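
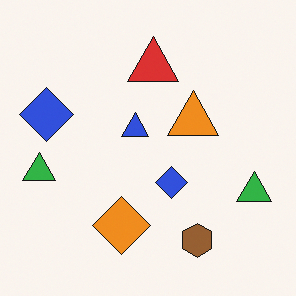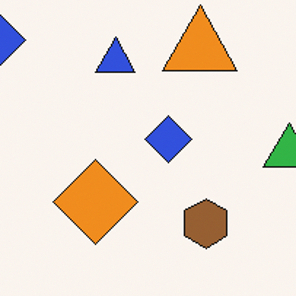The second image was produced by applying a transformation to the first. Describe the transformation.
This is the original image cropped slightly and scaled back up.

The visible shapes are larger and the field of view is narrower; shapes near the original edges may be partly or wholly outside the frame — a crop-and-rescale.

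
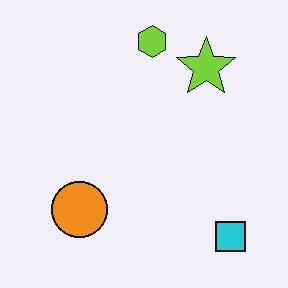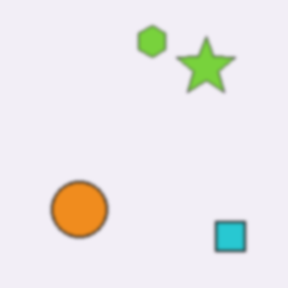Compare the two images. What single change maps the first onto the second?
The second image is the first lightly blurred.

Shape edges and outlines are uniformly softened across the whole image.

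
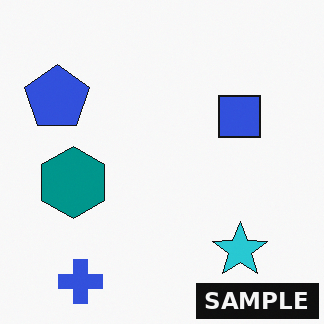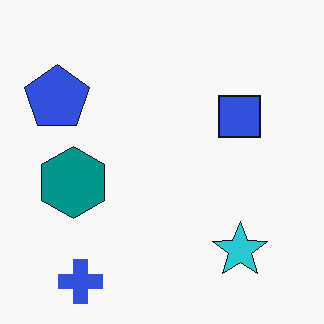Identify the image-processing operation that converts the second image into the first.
Watermarked with the text "SAMPLE" in the lower-right corner.

A dark label reading "SAMPLE" appears in the lower-right corner.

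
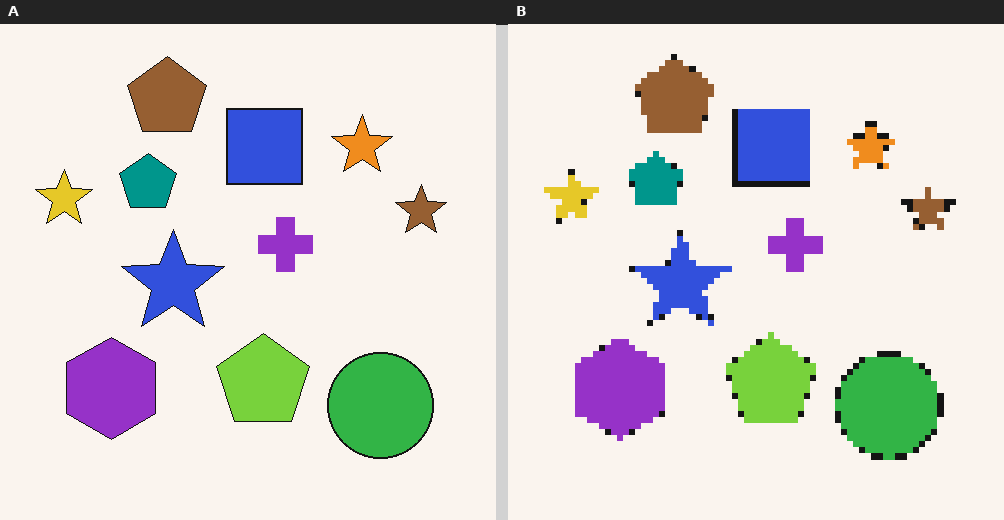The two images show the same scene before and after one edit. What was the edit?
The transformation is: moderately pixelated.

Shapes are reduced to large square blocks; fine edges and outlines are lost — a downscale-then-upscale (mosaic) effect.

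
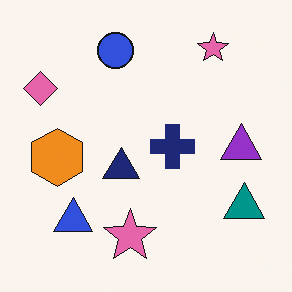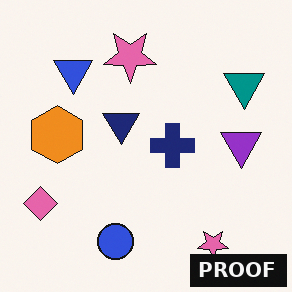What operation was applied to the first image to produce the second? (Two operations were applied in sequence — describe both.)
The transformation is: flipped vertically (top ↔ bottom), then watermarked with the text "PROOF" in the lower-right corner.

The blue circle is in the top of the first image and the bottom of the second — shapes on opposite sides of the horizontal midline have swapped in a mirror flip. A dark label reading "PROOF" appears in the lower-right corner.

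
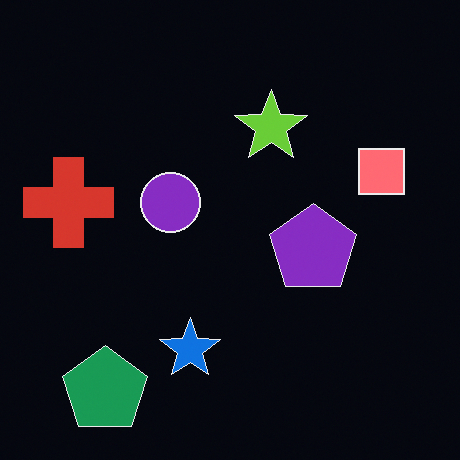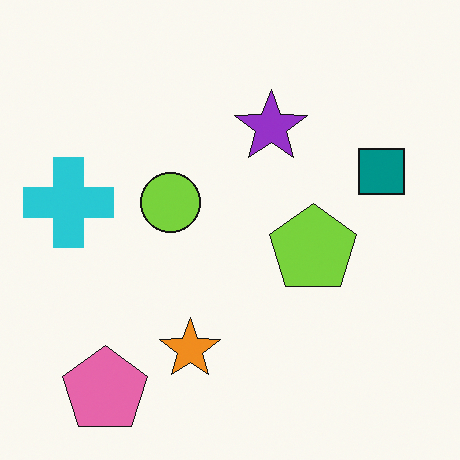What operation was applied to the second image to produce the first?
The transformation is: color-inverted (negative).

The light background has become dark and every shape's color is its complement — a photographic negative.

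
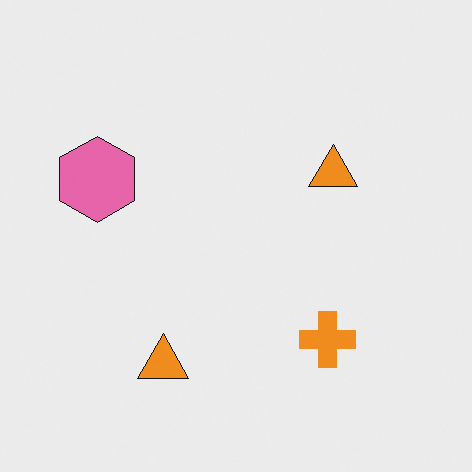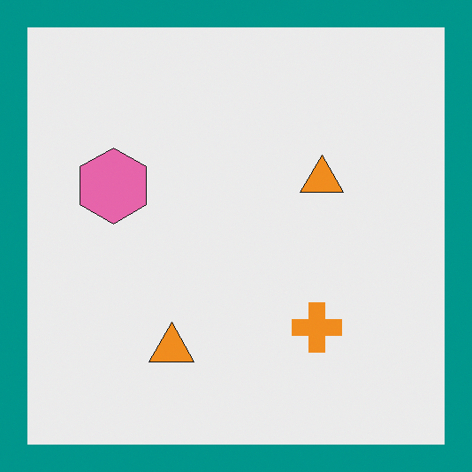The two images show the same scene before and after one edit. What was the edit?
It was framed with a teal border.

A solid teal frame runs around the edge of the second image, with the content slightly shrunk inside it.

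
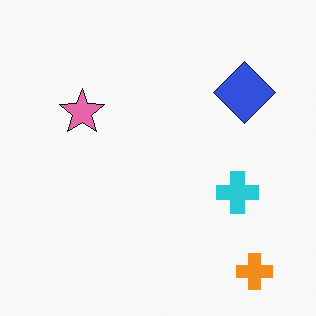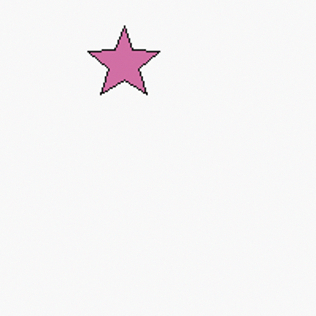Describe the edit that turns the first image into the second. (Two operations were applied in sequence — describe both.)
It was slightly desaturated, then cropped slightly and scaled back up.

All colors are more muted and greyish — a global saturation change. The visible shapes are larger and the field of view is narrower; shapes near the original edges may be partly or wholly outside the frame — a crop-and-rescale.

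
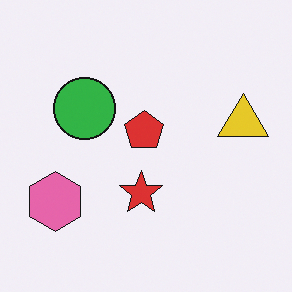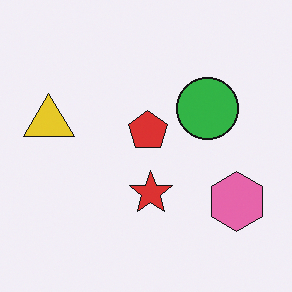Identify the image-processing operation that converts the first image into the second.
It was flipped horizontally (left ↔ right).

The yellow triangle is in the right of the first image and the left of the second — shapes on opposite sides of the vertical midline have swapped in a mirror flip.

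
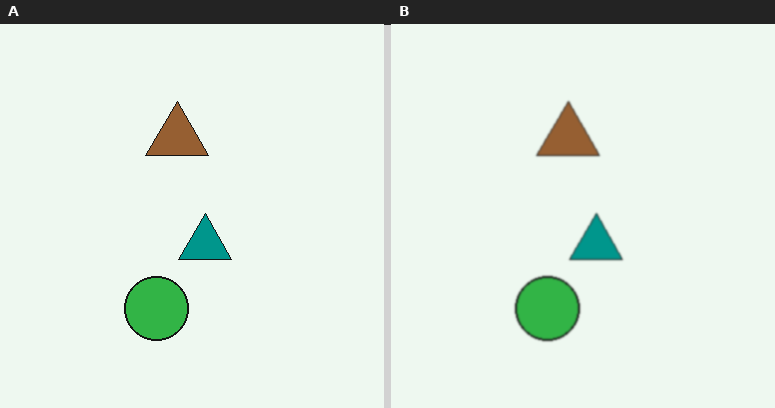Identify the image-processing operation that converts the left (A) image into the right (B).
Slightly softened.

Shape edges and outlines are uniformly softened across the whole image.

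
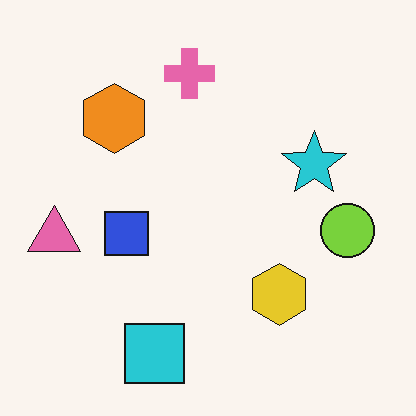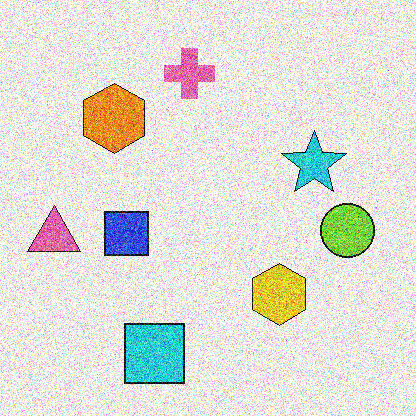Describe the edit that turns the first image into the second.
The image was degraded with heavy additive noise.

Random speckle covers the whole image, including the flat background.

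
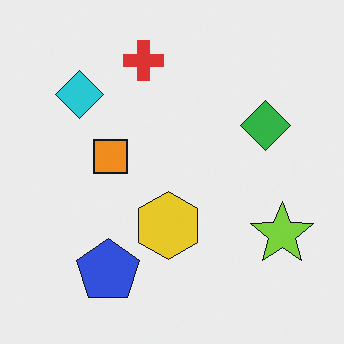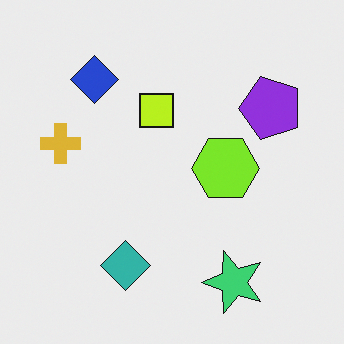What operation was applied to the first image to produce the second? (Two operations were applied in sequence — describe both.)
The image was transposed (reflected across the top-left ↔ bottom-right diagonal), then hue-shifted slightly.

Shapes have swapped their row and column positions — what was in the top-right is now in the bottom-left — a diagonal reflection. Every shape's color has rotated by the same amount around the hue wheel — a uniform hue shift.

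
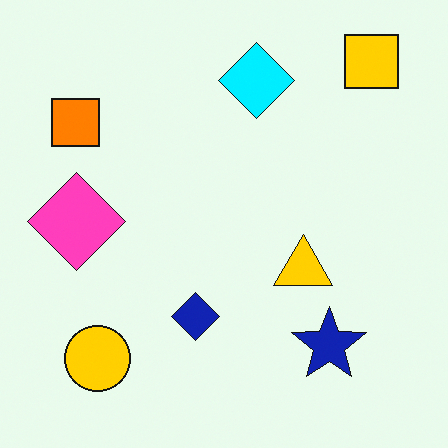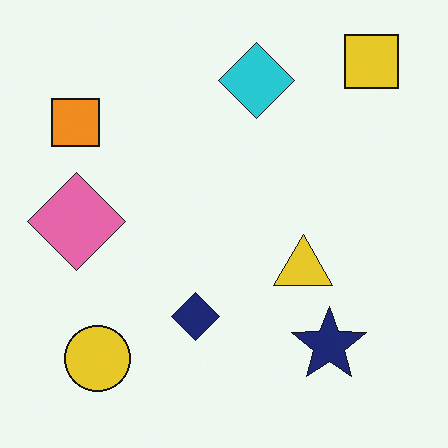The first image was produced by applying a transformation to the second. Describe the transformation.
The first image is the second made much more vivid (saturation change).

All colors are more vivid — a global saturation change.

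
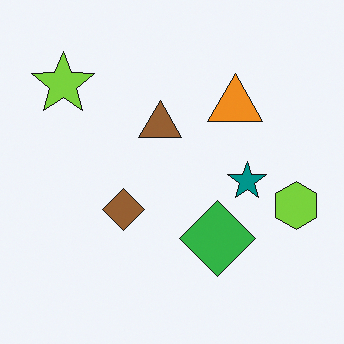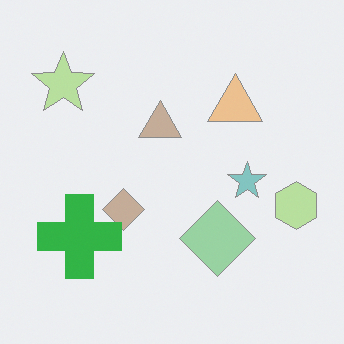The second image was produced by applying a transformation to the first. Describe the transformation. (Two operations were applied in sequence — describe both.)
Washed out (contrast reduced), then overlaid with an additional green cross.

Tones are pushed toward mid-grey across the whole image — a global contrast change. A green cross appears in the second image that is absent from the first.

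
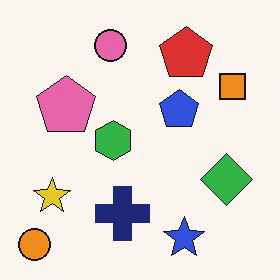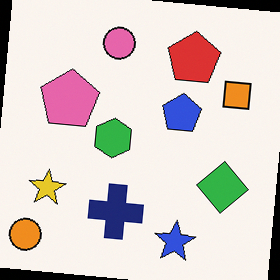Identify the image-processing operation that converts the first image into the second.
Rotated clockwise by a small amount.

Every shape is tilted by the same angle and the image corners show triangular fill wedges — a whole-image rotation by a non-right angle.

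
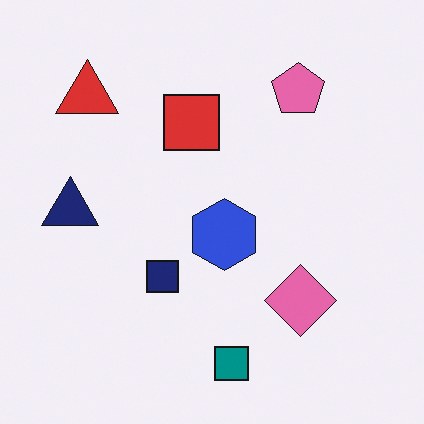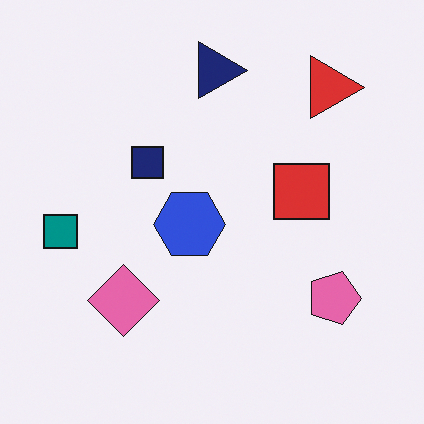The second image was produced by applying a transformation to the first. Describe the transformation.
The image was rotated 90° clockwise.

The red triangle sits in the top-left of the first image and the top-right of the second — consistent with a whole-image 90° clockwise rotation.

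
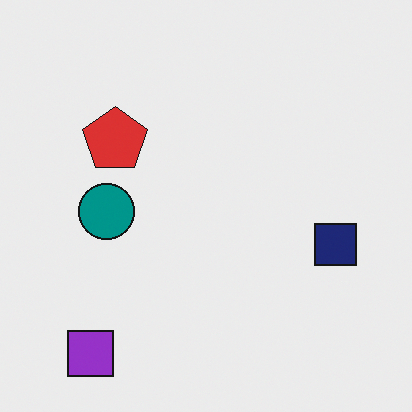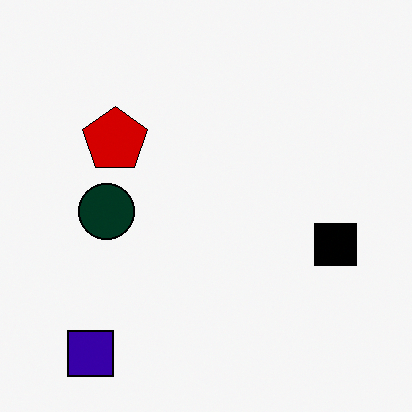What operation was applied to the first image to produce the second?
This is the original image given much higher contrast.

Tones are pushed away from mid-grey across the whole image — a global contrast change.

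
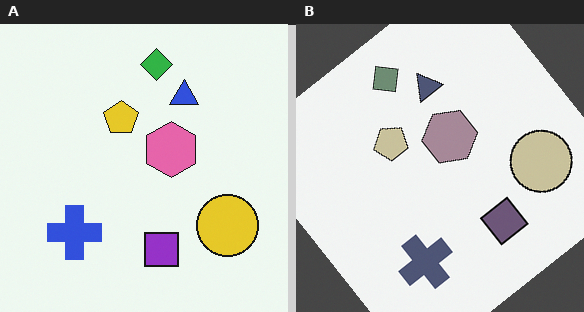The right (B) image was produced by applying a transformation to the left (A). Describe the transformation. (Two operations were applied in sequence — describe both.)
The right (B) image is the left (A) heavily desaturated, then rotated counter-clockwise by a large amount — several tens of degrees.

All colors are more muted and greyish — a global saturation change. Every shape is tilted by the same angle and the image corners show triangular fill wedges — a whole-image rotation by a non-right angle.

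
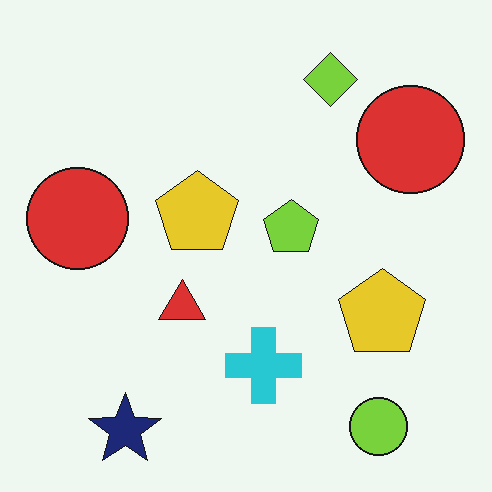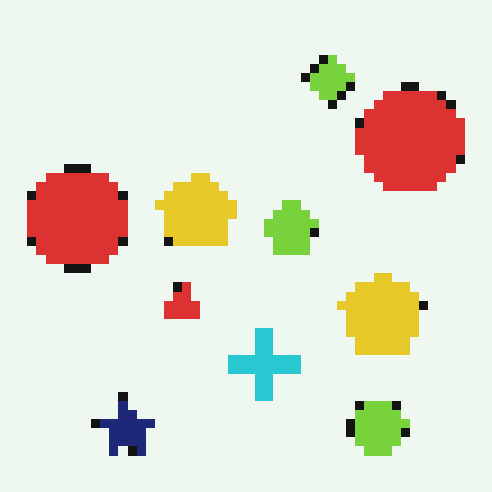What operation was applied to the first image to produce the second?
The transformation is: coarsely pixelated.

Shapes are reduced to large square blocks; fine edges and outlines are lost — a downscale-then-upscale (mosaic) effect.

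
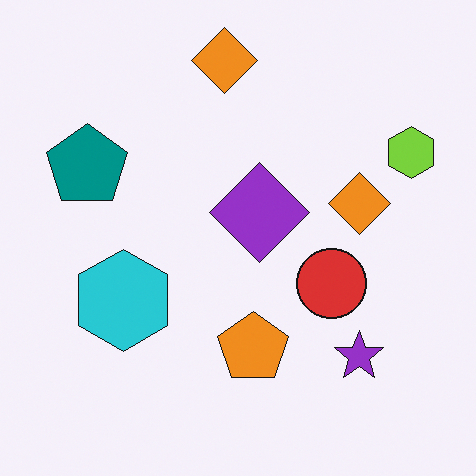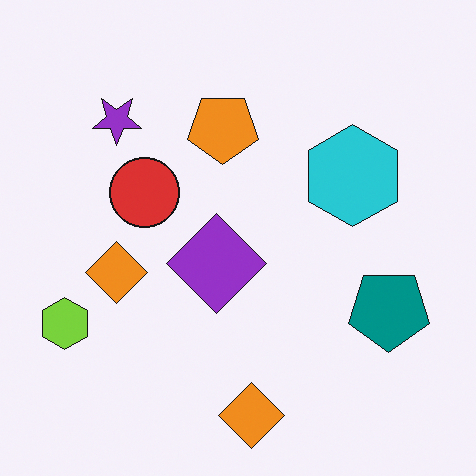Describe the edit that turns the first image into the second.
The transformation is: rotated 180°.

The lime hexagon sits in the top-right of the first image and the bottom-left of the second — consistent with a whole-image 180° rotation.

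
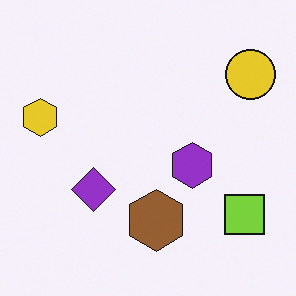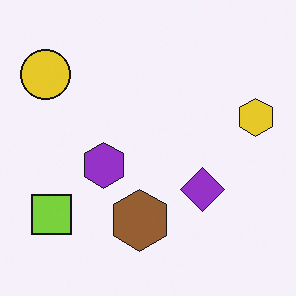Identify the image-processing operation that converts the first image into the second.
The transformation is: flipped horizontally (left ↔ right).

The yellow hexagon is in the left of the first image and the right of the second — shapes on opposite sides of the vertical midline have swapped in a mirror flip.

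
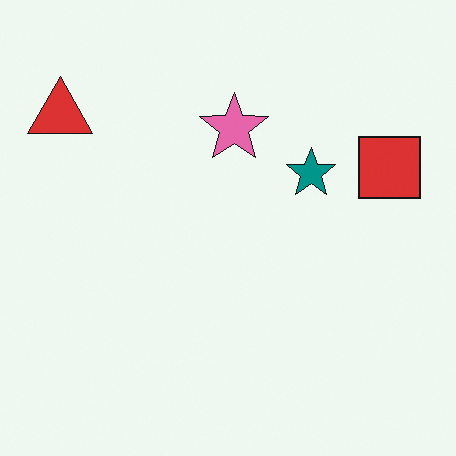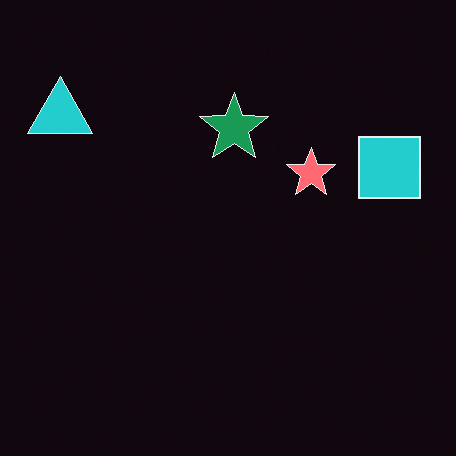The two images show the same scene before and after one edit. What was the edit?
This is the original image color-inverted (negative).

The light background has become dark and every shape's color is its complement — a photographic negative.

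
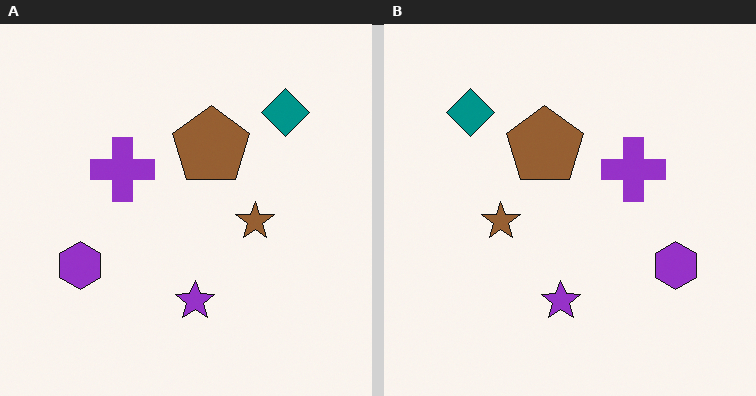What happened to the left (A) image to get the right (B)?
This is the original image flipped horizontally (left ↔ right).

The purple hexagon is in the left of the left (A) image and the right of the right (B) — shapes on opposite sides of the vertical midline have swapped in a mirror flip.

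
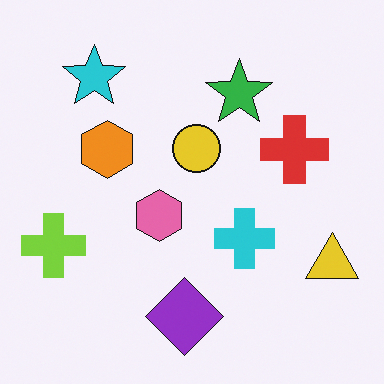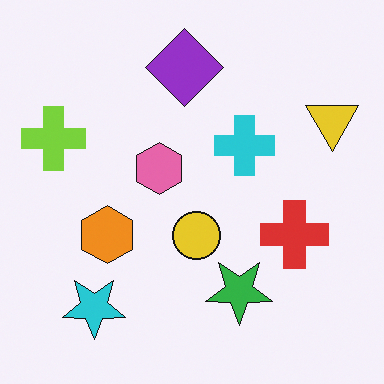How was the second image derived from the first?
The second image is the first flipped vertically (top ↔ bottom).

The purple diamond is in the bottom of the first image and the top of the second — shapes on opposite sides of the horizontal midline have swapped in a mirror flip.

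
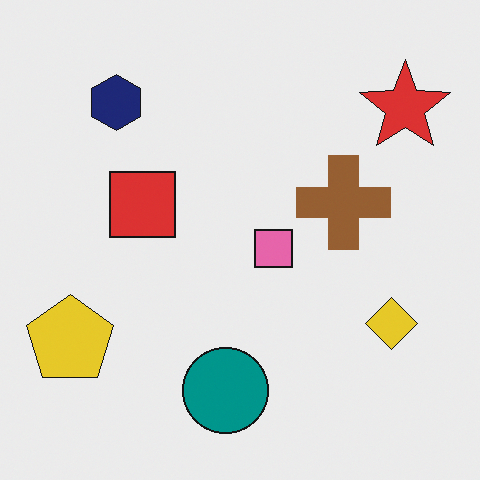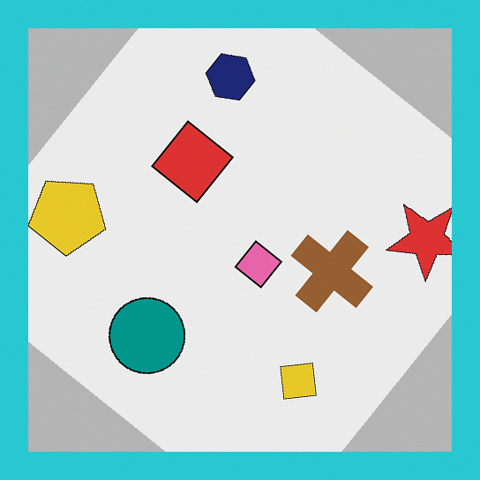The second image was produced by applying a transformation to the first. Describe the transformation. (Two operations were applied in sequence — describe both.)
This is the original image rotated clockwise by a large amount — several tens of degrees, then framed with a cyan border.

Every shape is tilted by the same angle and the image corners show triangular fill wedges — a whole-image rotation by a non-right angle. A solid cyan frame runs around the edge of the second image, with the content slightly shrunk inside it.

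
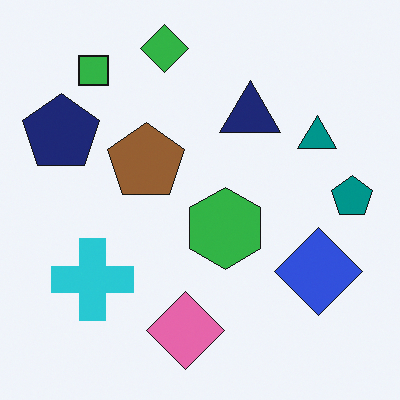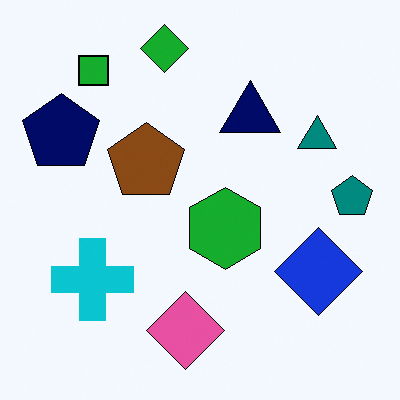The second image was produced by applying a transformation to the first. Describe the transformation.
This is the original image given slightly increased contrast.

Tones are pushed away from mid-grey across the whole image — a global contrast change.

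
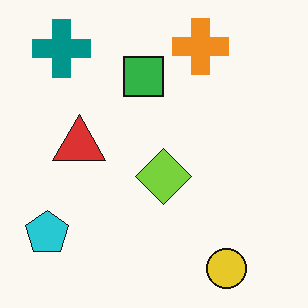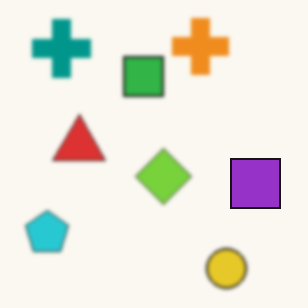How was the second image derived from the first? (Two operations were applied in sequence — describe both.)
The transformation is: given a subtle gaussian blur, then overlaid with an additional purple square.

Shape edges and outlines are uniformly softened across the whole image. A purple square appears in the second image that is absent from the first.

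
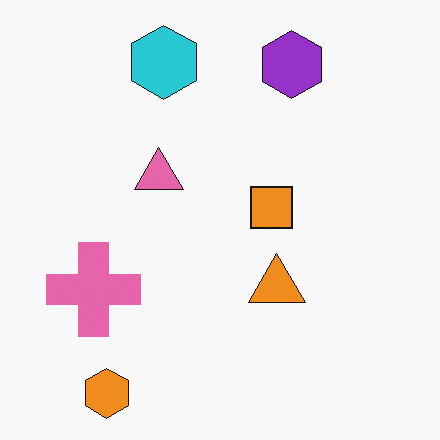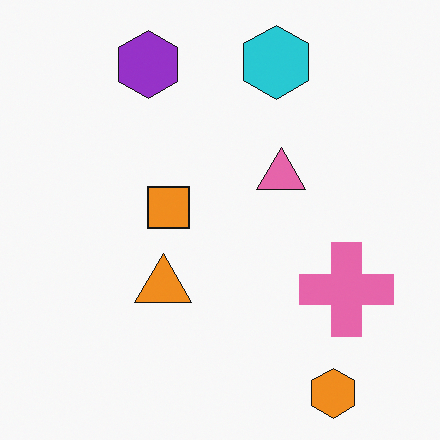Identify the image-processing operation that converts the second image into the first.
It was flipped horizontally (left ↔ right).

The pink cross is in the right of the second image and the left of the first — shapes on opposite sides of the vertical midline have swapped in a mirror flip.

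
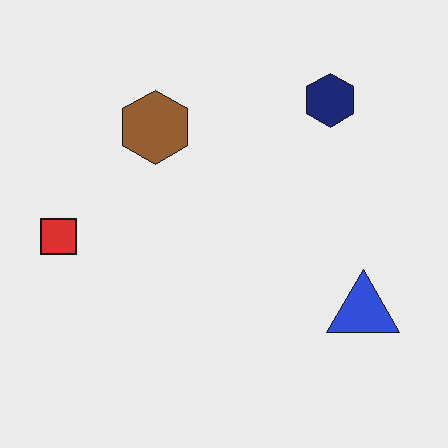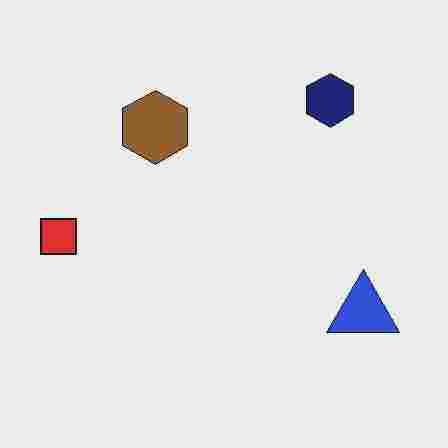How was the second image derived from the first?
The transformation is: degraded with heavy JPEG compression.

Blocky 8×8 compression artifacts appear around shape edges and the flat background shows ringing — characteristic JPEG degradation.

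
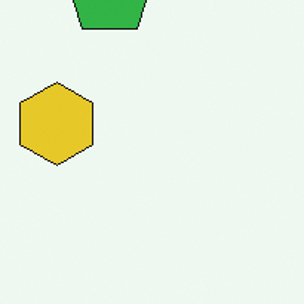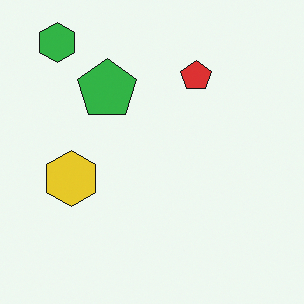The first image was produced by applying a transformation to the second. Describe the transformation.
The transformation is: cropped to a modestly smaller region and rescaled.

The visible shapes are larger and the field of view is narrower; shapes near the original edges may be partly or wholly outside the frame — a crop-and-rescale.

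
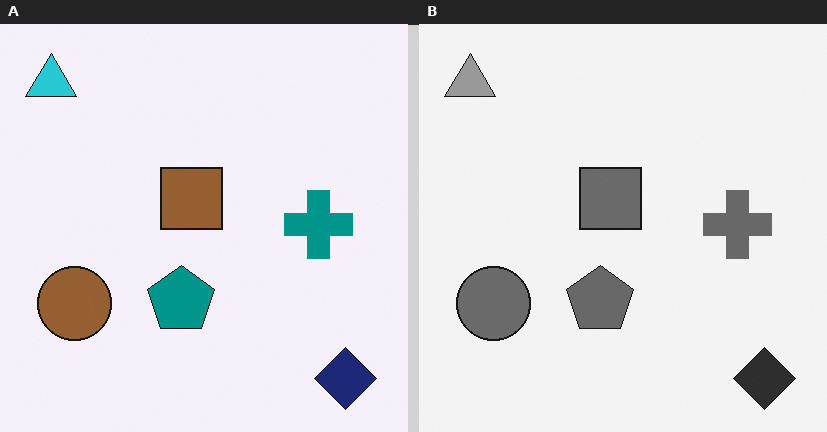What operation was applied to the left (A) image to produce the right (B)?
It was converted to grayscale.

All color is removed — every shape is now a shade of grey.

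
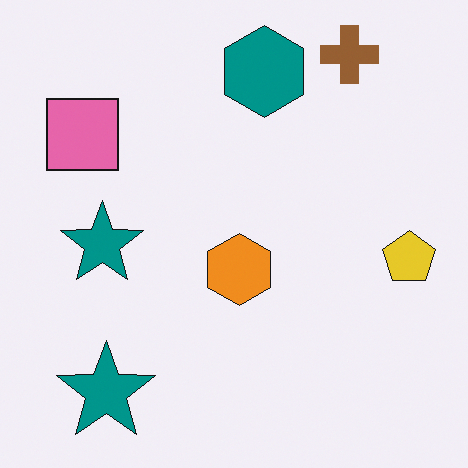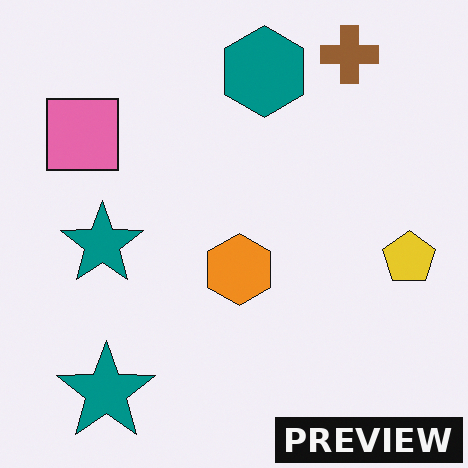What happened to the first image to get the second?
The transformation is: watermarked with the text "PREVIEW" in the lower-right corner.

A dark label reading "PREVIEW" appears in the lower-right corner.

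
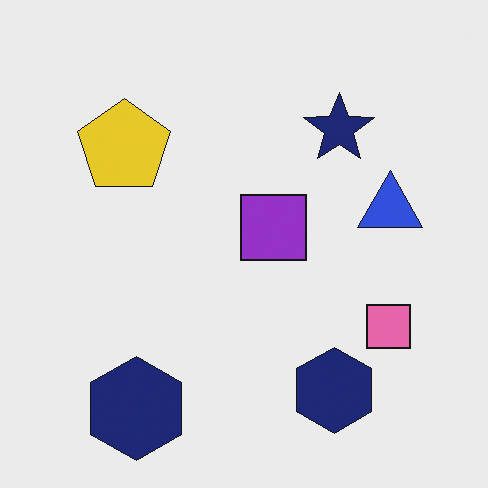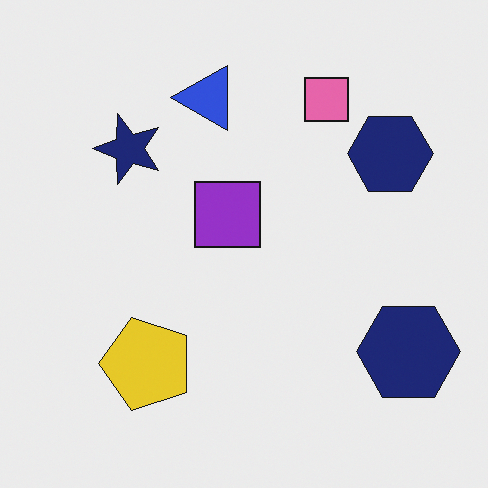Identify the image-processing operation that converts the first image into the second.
The second image is the first rotated 90° counter-clockwise.

The pink square sits in the bottom-right of the first image and the top-right of the second — consistent with a whole-image 90° counter-clockwise rotation.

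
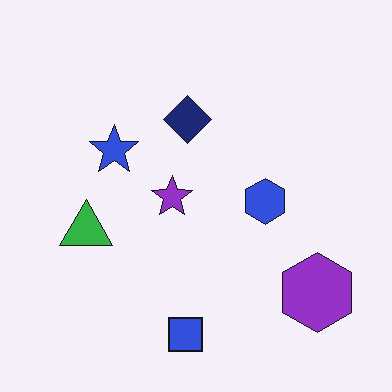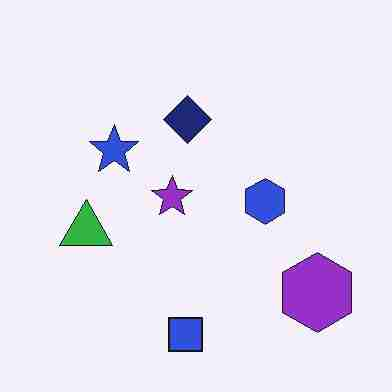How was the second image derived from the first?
The image was degraded with heavy JPEG compression.

Blocky 8×8 compression artifacts appear around shape edges and the flat background shows ringing — characteristic JPEG degradation.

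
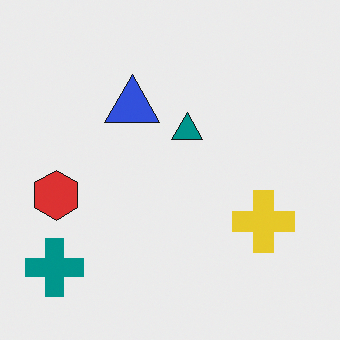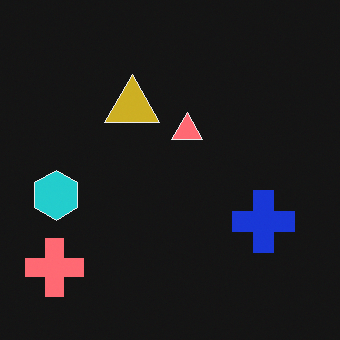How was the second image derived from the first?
The transformation is: color-inverted (negative).

The light background has become dark and every shape's color is its complement — a photographic negative.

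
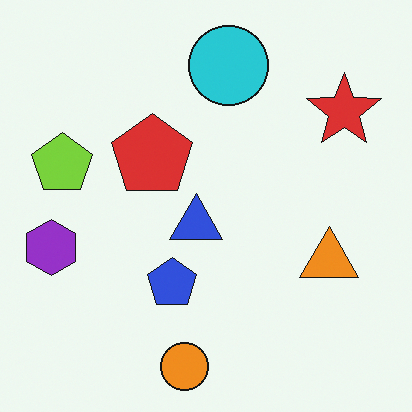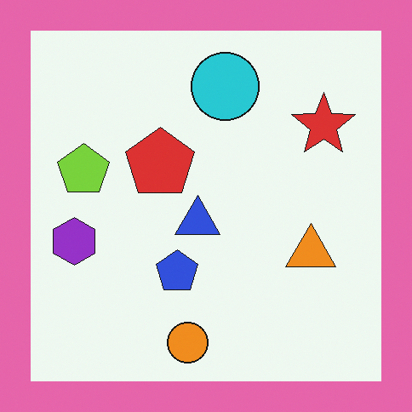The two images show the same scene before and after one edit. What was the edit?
The second image is the first framed with a pink border.

A solid pink frame runs around the edge of the second image, with the content slightly shrunk inside it.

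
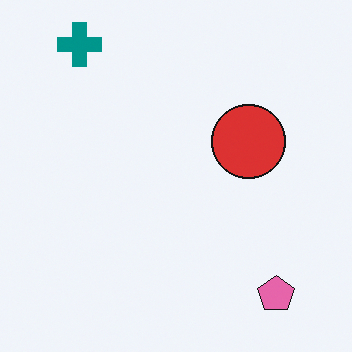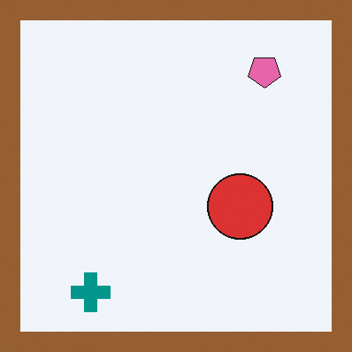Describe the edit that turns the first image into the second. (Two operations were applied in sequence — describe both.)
The transformation is: flipped vertically (top ↔ bottom), then framed with a brown border.

The teal cross is in the top-left of the first image and the bottom-left of the second — shapes on opposite sides of the horizontal midline have swapped in a mirror flip. A solid brown frame runs around the edge of the second image, with the content slightly shrunk inside it.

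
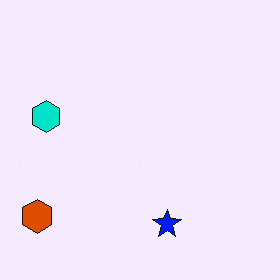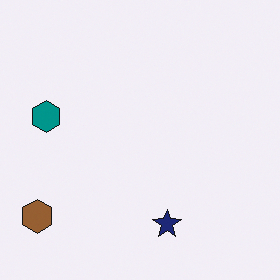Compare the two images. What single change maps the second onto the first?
The image was made much more vivid (saturation change).

All colors are more vivid — a global saturation change.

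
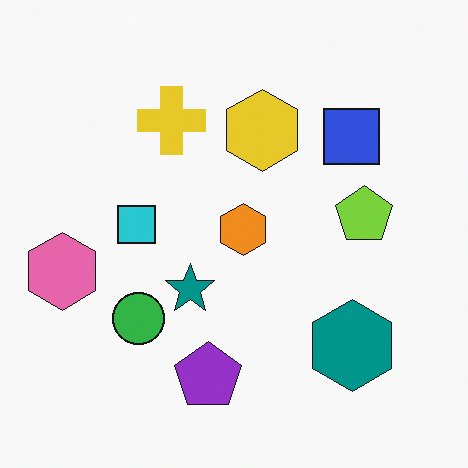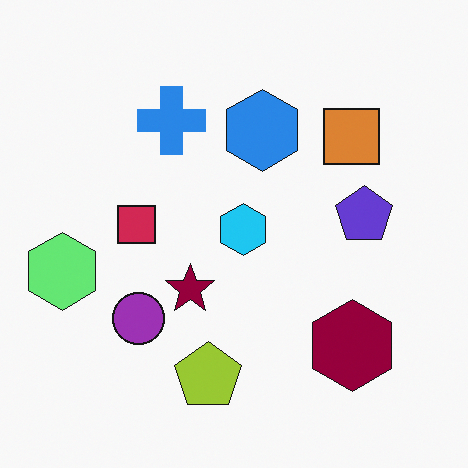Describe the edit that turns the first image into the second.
This is the original image hue-shifted by a large amount.

Every shape's color has rotated by the same amount around the hue wheel — a uniform hue shift.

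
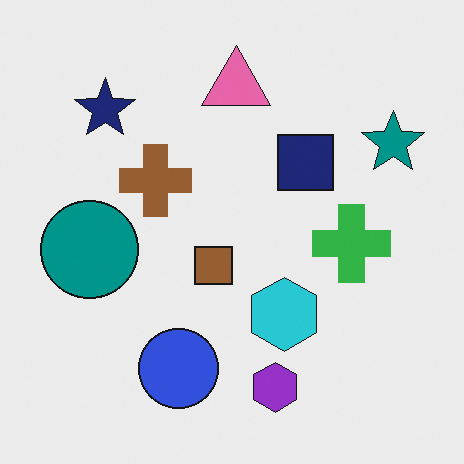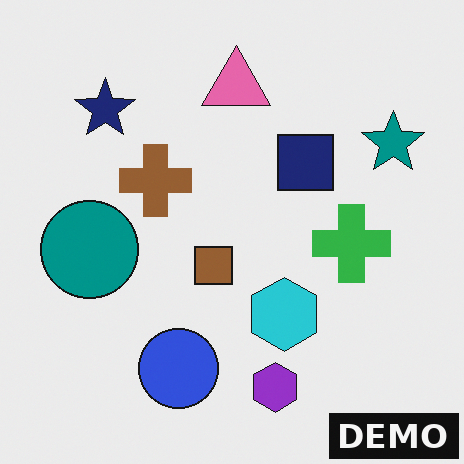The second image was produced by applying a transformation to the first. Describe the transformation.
The second image is the first watermarked with the text "DEMO" in the lower-right corner.

A dark label reading "DEMO" appears in the lower-right corner.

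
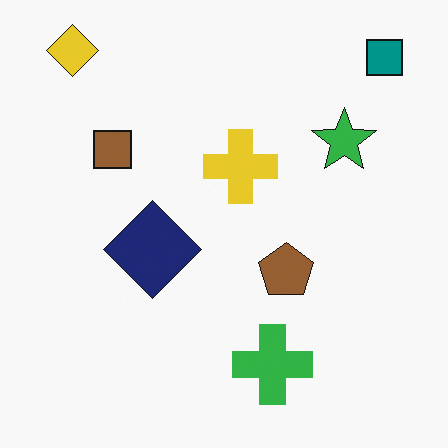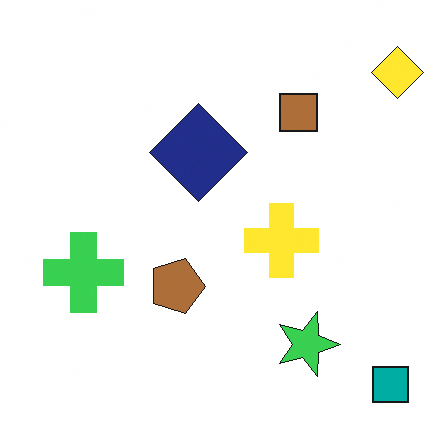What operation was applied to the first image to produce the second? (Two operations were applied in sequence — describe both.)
This is the original image rotated 90° clockwise, then slightly brightened.

The teal square sits in the top-right of the first image and the bottom-right of the second — consistent with a whole-image 90° clockwise rotation. Every pixel — background and shapes alike — is uniformly brightened.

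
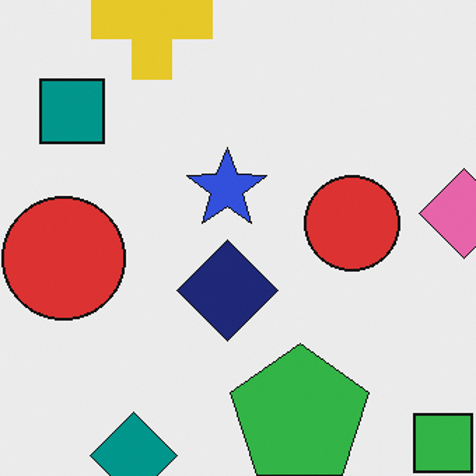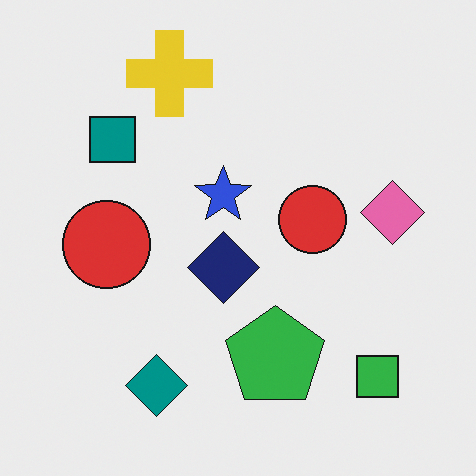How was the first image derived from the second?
Cropped slightly and scaled back up.

The visible shapes are larger and the field of view is narrower; shapes near the original edges may be partly or wholly outside the frame — a crop-and-rescale.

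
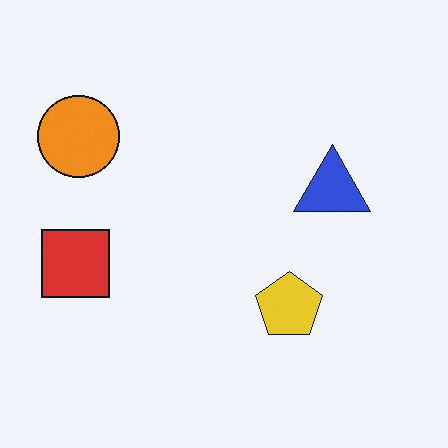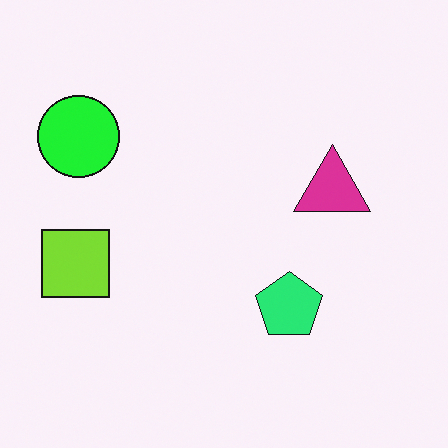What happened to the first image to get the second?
The image was hue-shifted noticeably.

Every shape's color has rotated by the same amount around the hue wheel — a uniform hue shift.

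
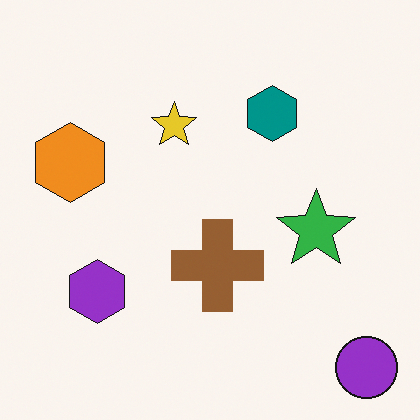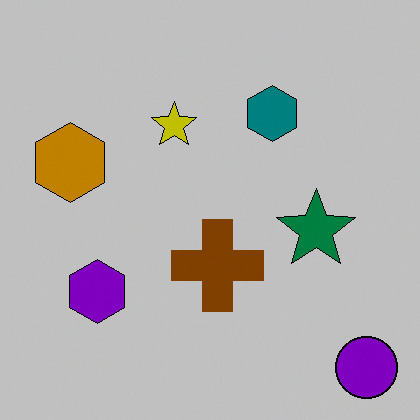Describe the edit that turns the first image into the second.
It was aggressively posterized.

Each flat color has snapped to a coarser quantized level — most visibly, the near-white background has dropped to a flat grey.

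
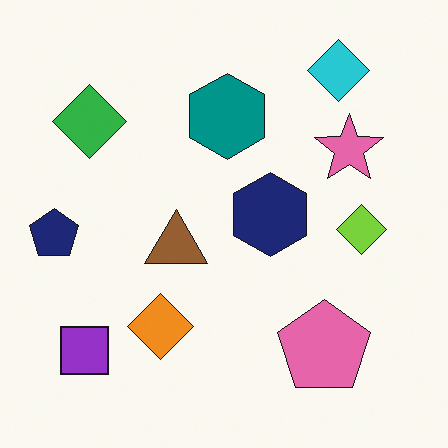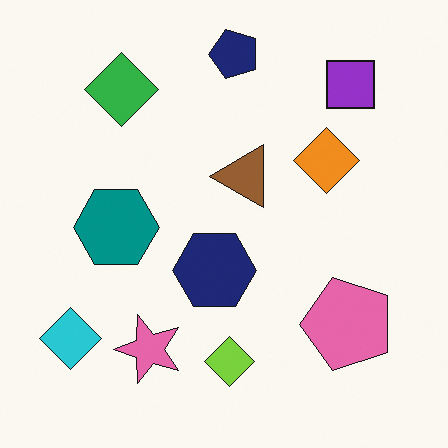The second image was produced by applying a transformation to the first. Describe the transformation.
The second image is the first transposed (reflected across the top-left ↔ bottom-right diagonal).

Shapes have swapped their row and column positions — what was in the top-right is now in the bottom-left — a diagonal reflection.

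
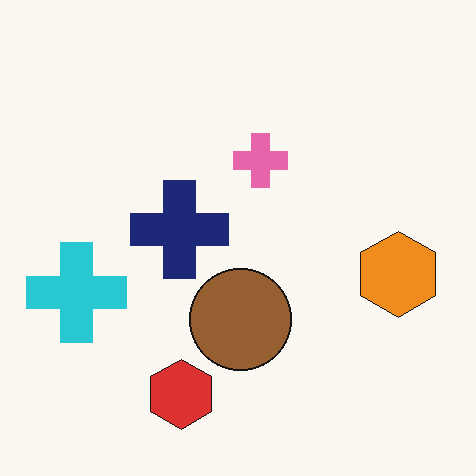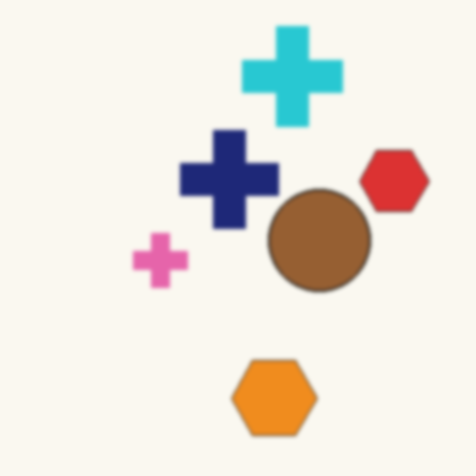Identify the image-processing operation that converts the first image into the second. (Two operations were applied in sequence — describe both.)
It was slightly softened, then transposed (reflected across the top-left ↔ bottom-right diagonal).

Shape edges and outlines are uniformly softened across the whole image. Shapes have swapped their row and column positions — what was in the top-right is now in the bottom-left — a diagonal reflection.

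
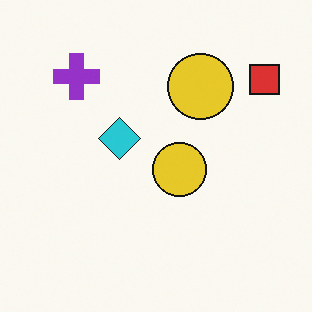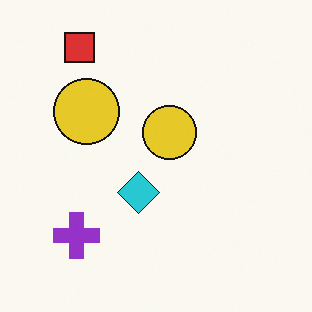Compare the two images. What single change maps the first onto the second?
The second image is the first rotated 90° counter-clockwise.

The red square sits in the top-right of the first image and the top-left of the second — consistent with a whole-image 90° counter-clockwise rotation.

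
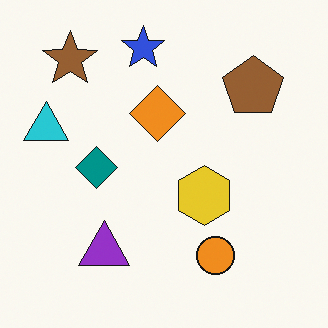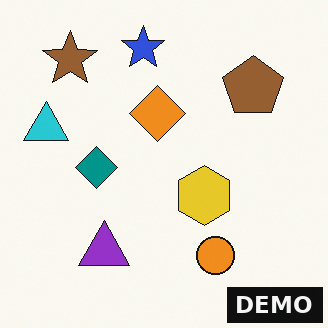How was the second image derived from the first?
This is the original image watermarked with the text "DEMO" in the lower-right corner.

A dark label reading "DEMO" appears in the lower-right corner.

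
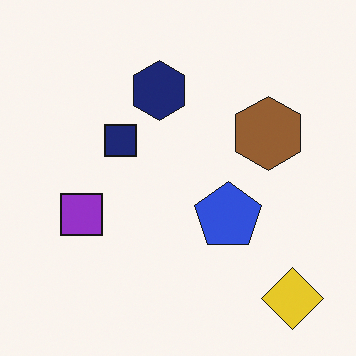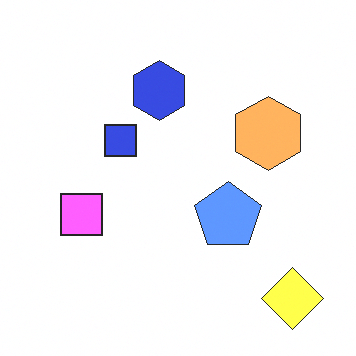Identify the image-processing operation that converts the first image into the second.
This is the original image substantially brightened.

Every pixel — background and shapes alike — is uniformly brightened.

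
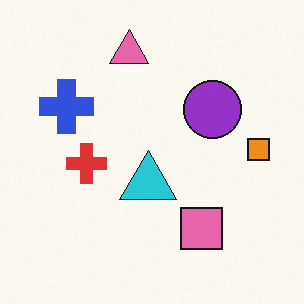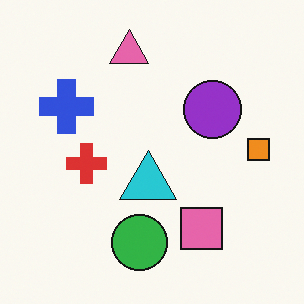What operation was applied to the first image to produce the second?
This is the original image overlaid with an additional green circle.

A green circle appears in the second image that is absent from the first.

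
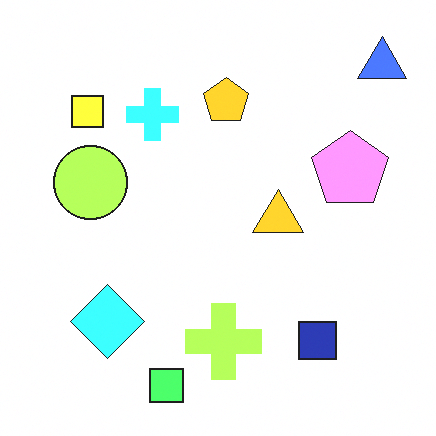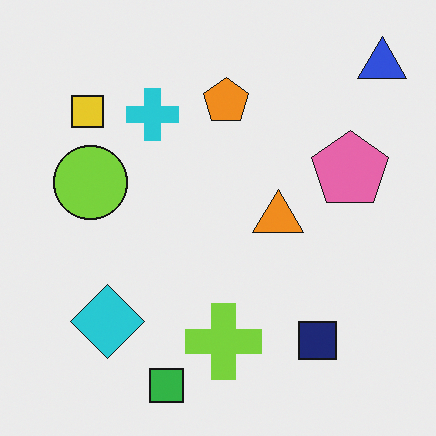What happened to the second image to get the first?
The first image is the second noticeably brightened.

Every pixel — background and shapes alike — is uniformly brightened.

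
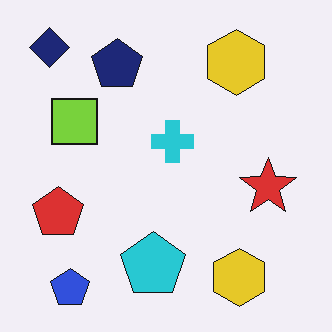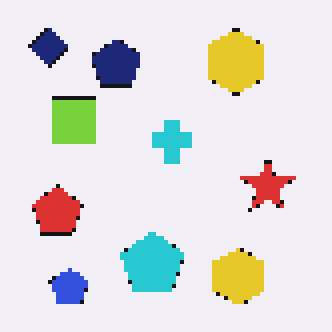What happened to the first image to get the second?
The second image is the first mildly pixelated.

Shapes are reduced to large square blocks; fine edges and outlines are lost — a downscale-then-upscale (mosaic) effect.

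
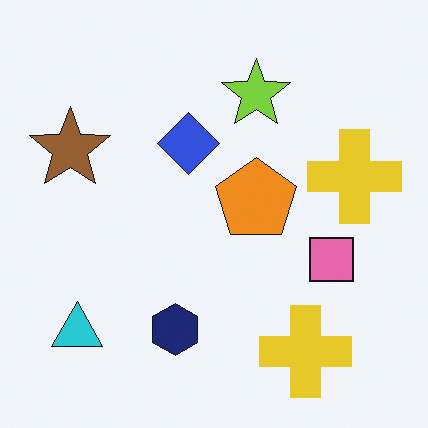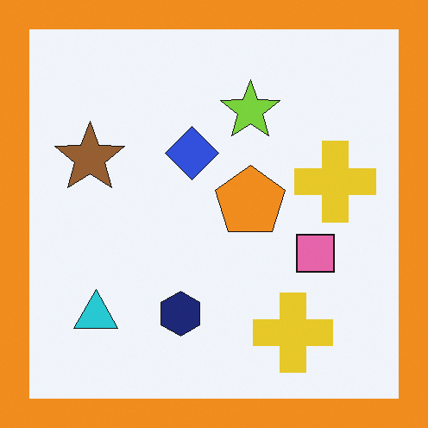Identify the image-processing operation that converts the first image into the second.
It was framed with a orange border.

A solid orange frame runs around the edge of the second image, with the content slightly shrunk inside it.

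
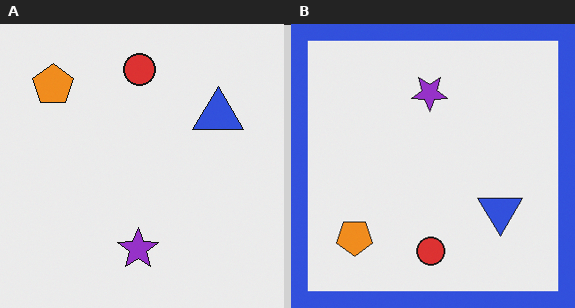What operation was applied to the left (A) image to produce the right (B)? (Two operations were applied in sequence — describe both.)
The image was flipped vertically (top ↔ bottom), then framed with a blue border.

The red circle is in the top of the left (A) image and the bottom of the right (B) — shapes on opposite sides of the horizontal midline have swapped in a mirror flip. A solid blue frame runs around the edge of the right (B) image, with the content slightly shrunk inside it.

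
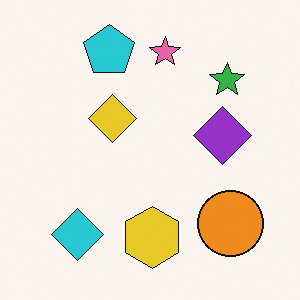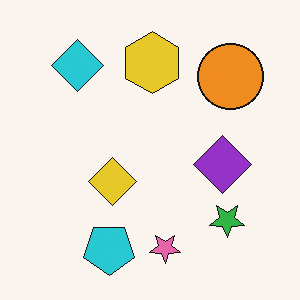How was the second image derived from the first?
It was flipped vertically (top ↔ bottom).

The cyan pentagon is in the top of the first image and the bottom of the second — shapes on opposite sides of the horizontal midline have swapped in a mirror flip.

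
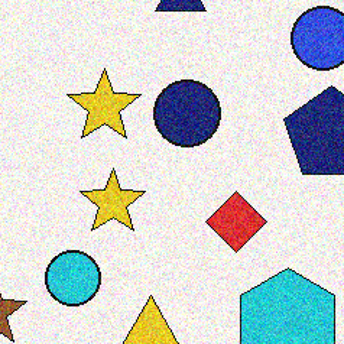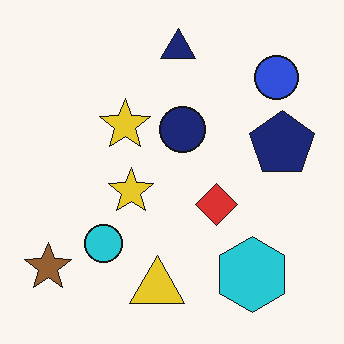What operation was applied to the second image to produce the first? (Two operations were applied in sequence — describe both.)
The transformation is: degraded with moderate additive noise, then cropped to a modestly smaller region and rescaled.

Random speckle covers the whole image, including the flat background. The visible shapes are larger and the field of view is narrower; shapes near the original edges may be partly or wholly outside the frame — a crop-and-rescale.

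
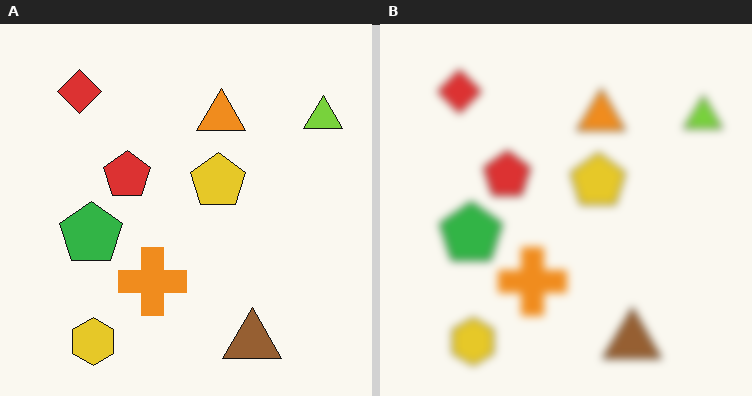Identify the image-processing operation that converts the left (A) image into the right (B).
This is the original image noticeably gaussian-blurred.

Shape edges and outlines are uniformly softened across the whole image.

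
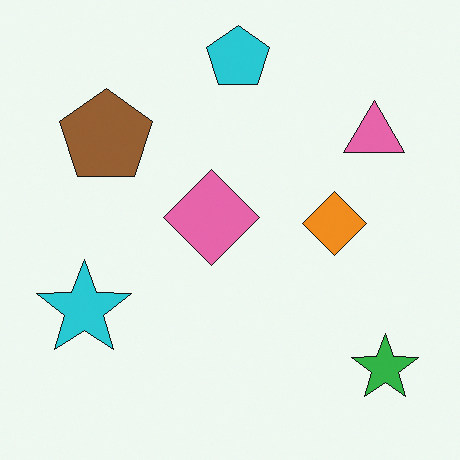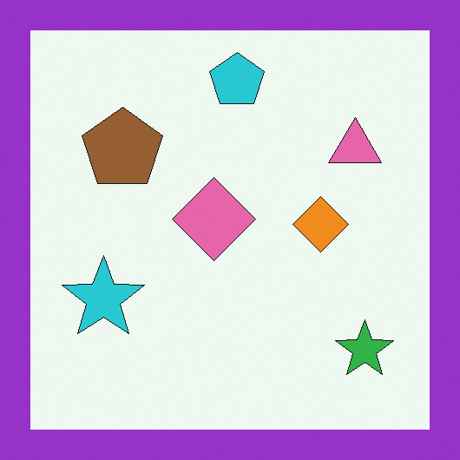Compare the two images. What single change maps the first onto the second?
Framed with a purple border.

A solid purple frame runs around the edge of the second image, with the content slightly shrunk inside it.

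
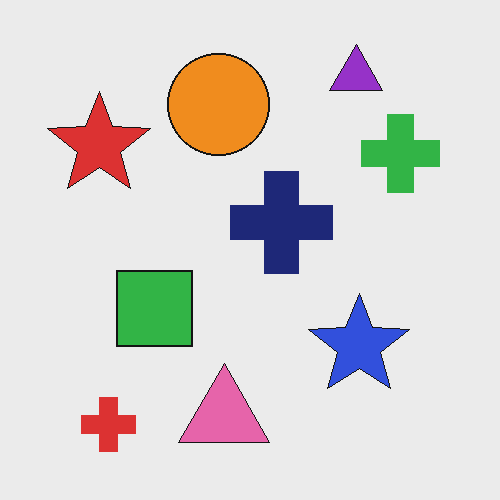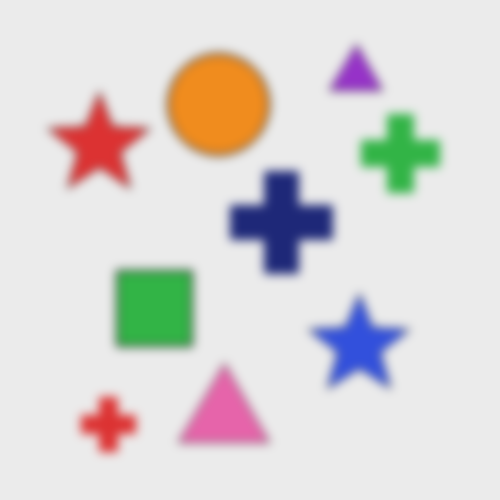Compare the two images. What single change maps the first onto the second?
Strongly gaussian-blurred.

Shape edges and outlines are uniformly softened across the whole image.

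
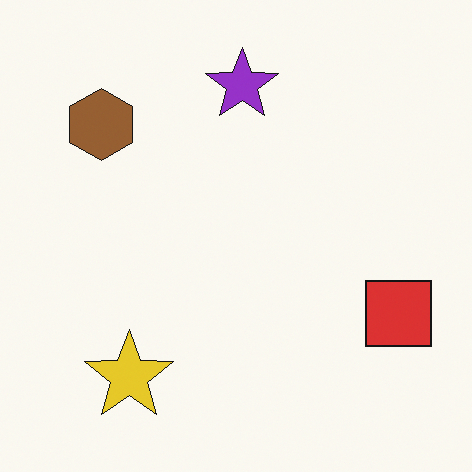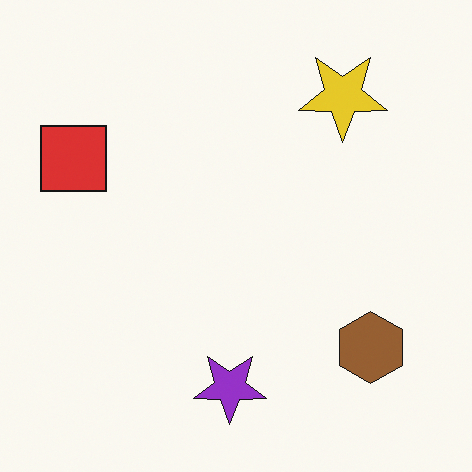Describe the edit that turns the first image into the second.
This is the original image rotated 180°.

The red square sits in the right of the first image and the left of the second — consistent with a whole-image 180° rotation.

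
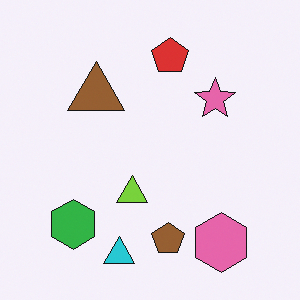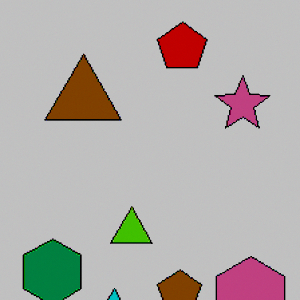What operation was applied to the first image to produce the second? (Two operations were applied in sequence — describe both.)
It was cropped slightly and scaled back up, then heavily posterized to just a handful of flat colors.

The visible shapes are larger and the field of view is narrower; shapes near the original edges may be partly or wholly outside the frame — a crop-and-rescale. Each flat color has snapped to a coarser quantized level — most visibly, the near-white background has dropped to a flat grey.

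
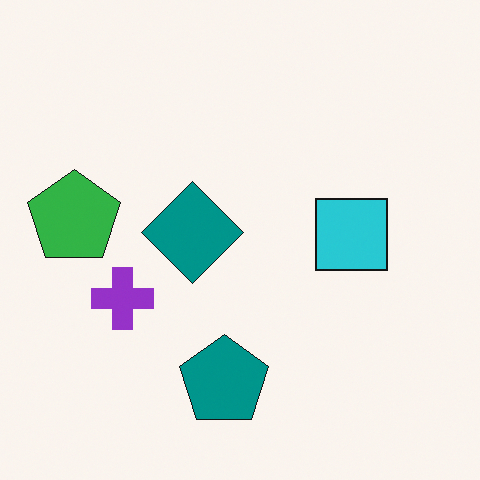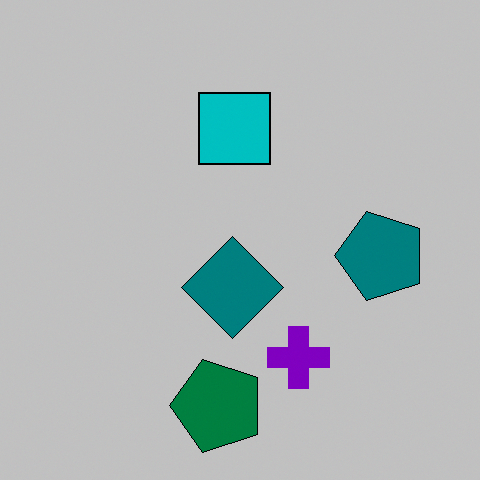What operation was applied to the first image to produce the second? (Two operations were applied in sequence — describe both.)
Heavily posterized to just a handful of flat colors, then rotated 90° counter-clockwise.

Each flat color has snapped to a coarser quantized level — most visibly, the near-white background has dropped to a flat grey. The green pentagon sits in the left of the first image and the bottom of the second — consistent with a whole-image 90° counter-clockwise rotation.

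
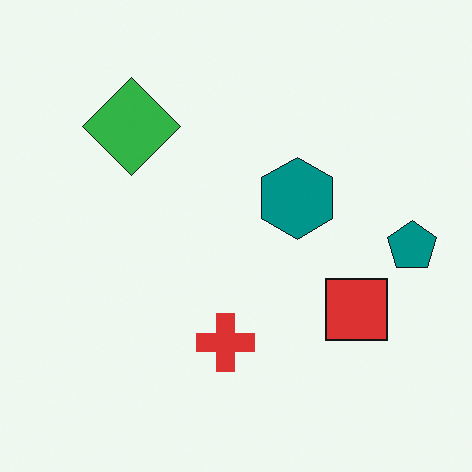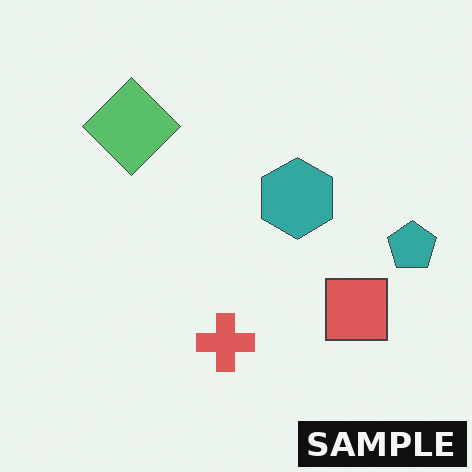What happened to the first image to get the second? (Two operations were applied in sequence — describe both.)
The image was given slightly reduced contrast, then watermarked with the text "SAMPLE" in the lower-right corner.

Tones are pushed toward mid-grey across the whole image — a global contrast change. A dark label reading "SAMPLE" appears in the lower-right corner.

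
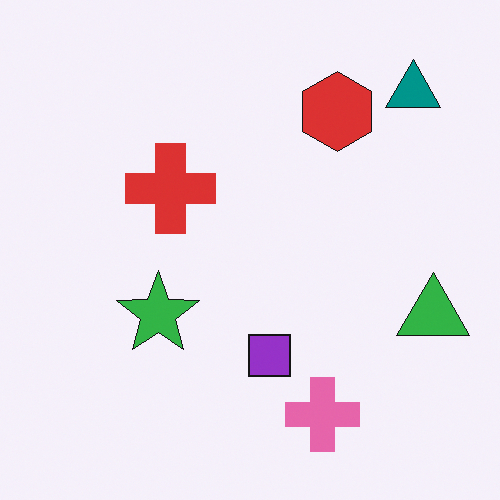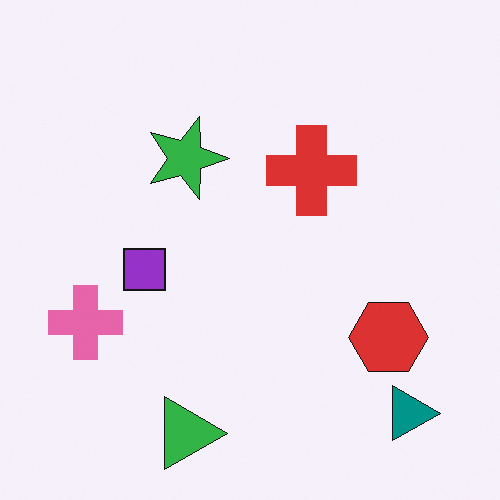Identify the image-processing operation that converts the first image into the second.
Rotated 90° clockwise.

The teal triangle sits in the top-right of the first image and the bottom-right of the second — consistent with a whole-image 90° clockwise rotation.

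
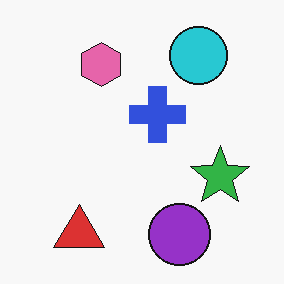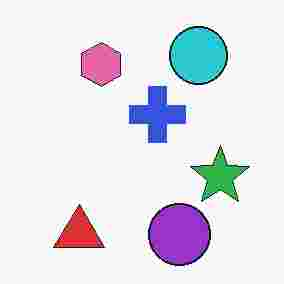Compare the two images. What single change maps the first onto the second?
The image was degraded with heavy JPEG compression.

Blocky 8×8 compression artifacts appear around shape edges and the flat background shows ringing — characteristic JPEG degradation.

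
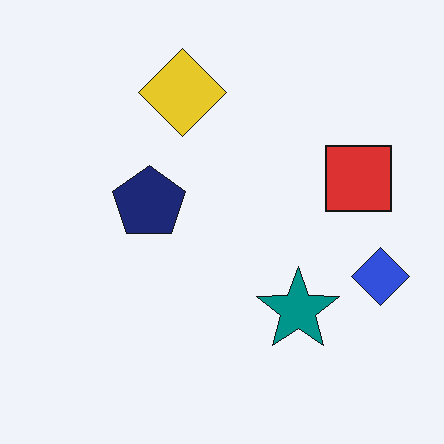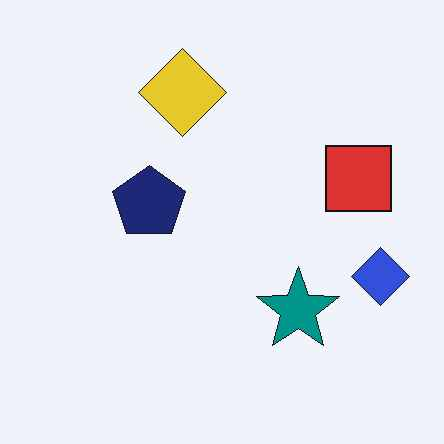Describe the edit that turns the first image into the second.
It was given moderate JPEG compression.

Blocky 8×8 compression artifacts appear around shape edges and the flat background shows ringing — characteristic JPEG degradation.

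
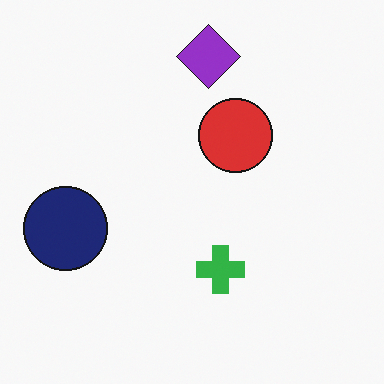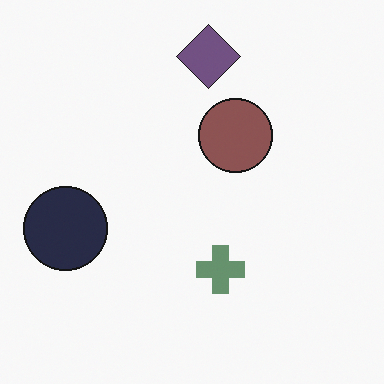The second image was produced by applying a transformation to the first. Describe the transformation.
The second image is the first made much more muted (saturation change).

All colors are more muted and greyish — a global saturation change.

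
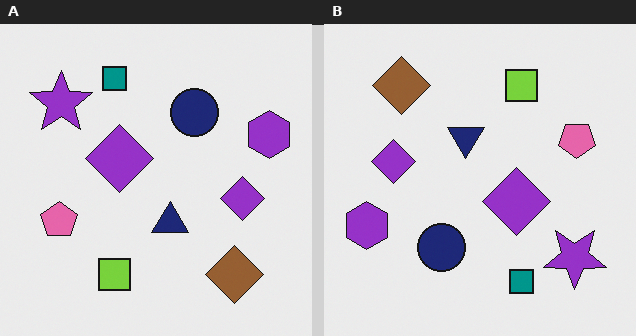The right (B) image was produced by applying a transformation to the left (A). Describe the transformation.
This is the original image rotated 180°.

The purple star sits in the top-left of the left (A) image and the bottom-right of the right (B) — consistent with a whole-image 180° rotation.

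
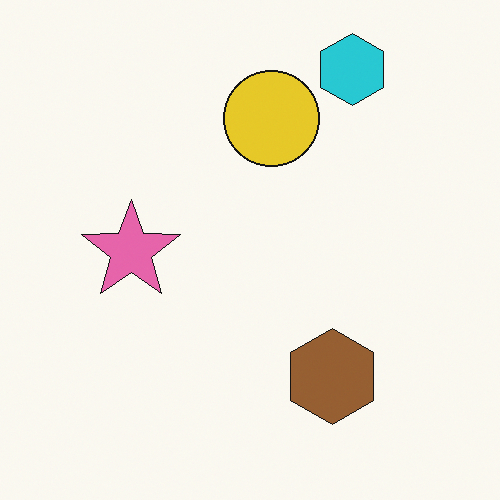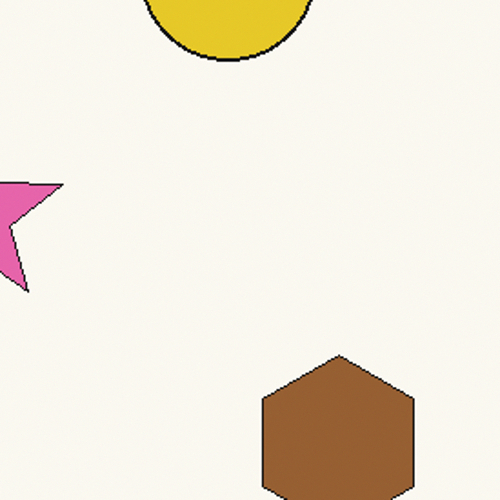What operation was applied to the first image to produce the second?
The second image is the first cropped to a noticeably smaller region and rescaled.

The visible shapes are larger and the field of view is narrower; shapes near the original edges may be partly or wholly outside the frame — a crop-and-rescale.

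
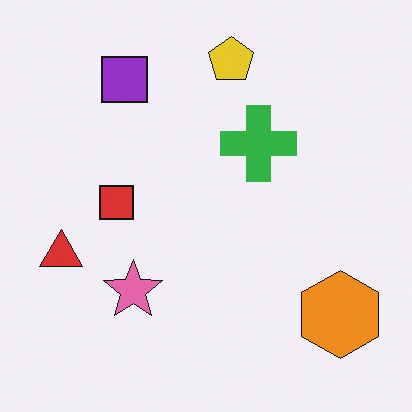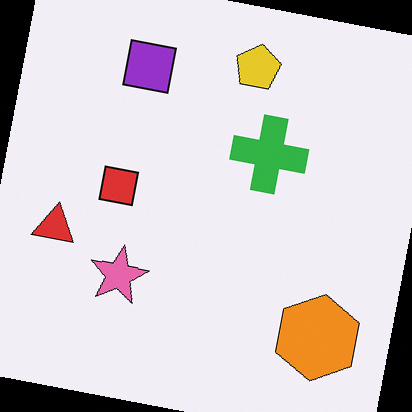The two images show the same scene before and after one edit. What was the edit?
The second image is the first rotated clockwise by a few degrees.

Every shape is tilted by the same angle and the image corners show triangular fill wedges — a whole-image rotation by a non-right angle.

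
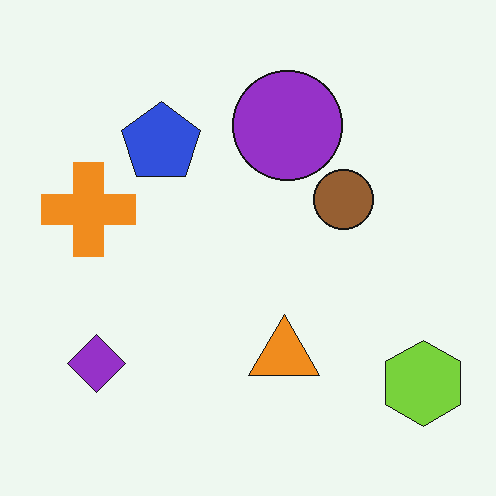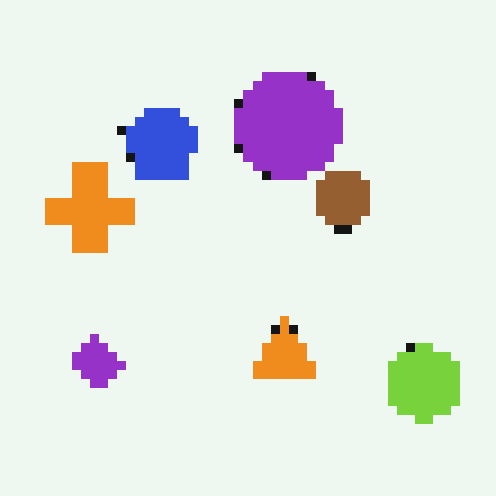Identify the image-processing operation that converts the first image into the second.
This is the original image coarsely pixelated.

Shapes are reduced to large square blocks; fine edges and outlines are lost — a downscale-then-upscale (mosaic) effect.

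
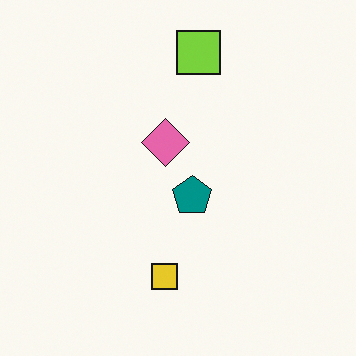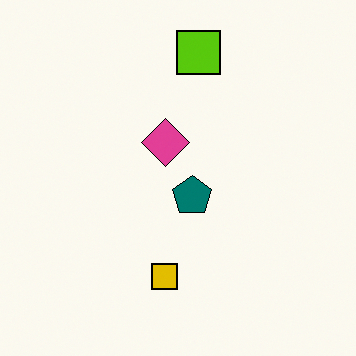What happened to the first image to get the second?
The transformation is: given slightly increased contrast.

Tones are pushed away from mid-grey across the whole image — a global contrast change.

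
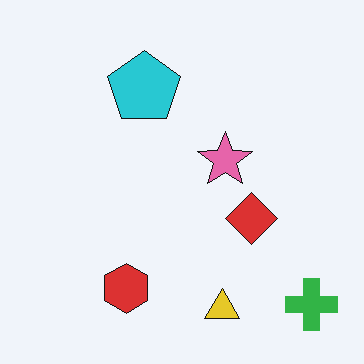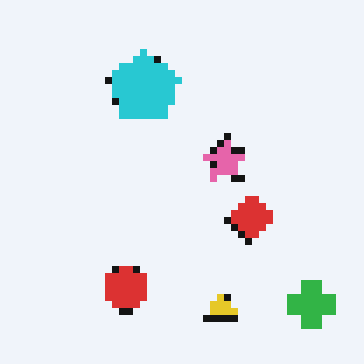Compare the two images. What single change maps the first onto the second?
It was moderately pixelated.

Shapes are reduced to large square blocks; fine edges and outlines are lost — a downscale-then-upscale (mosaic) effect.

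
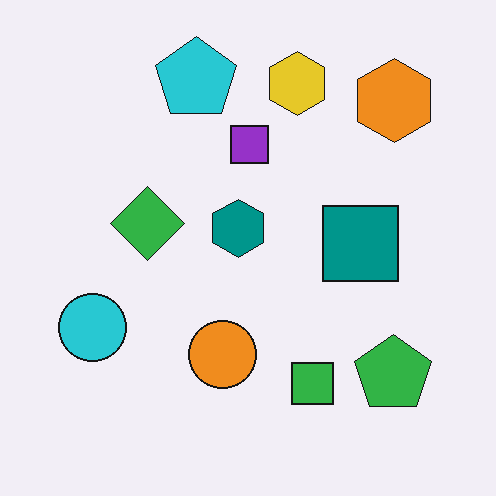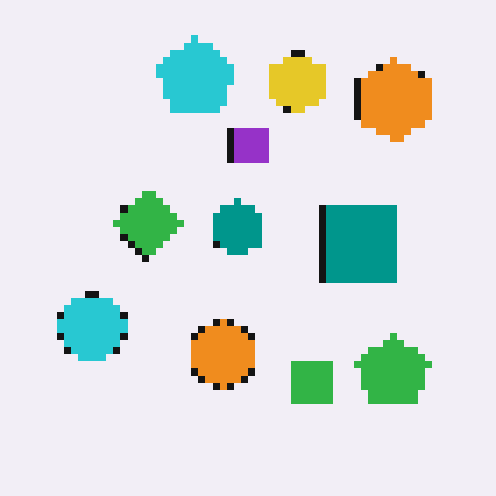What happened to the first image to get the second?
The transformation is: pixelated into visible square blocks.

Shapes are reduced to large square blocks; fine edges and outlines are lost — a downscale-then-upscale (mosaic) effect.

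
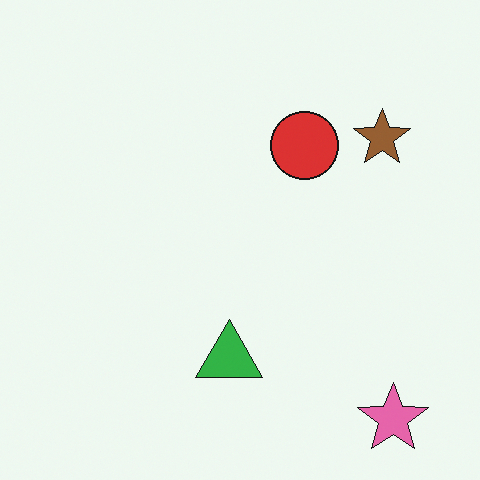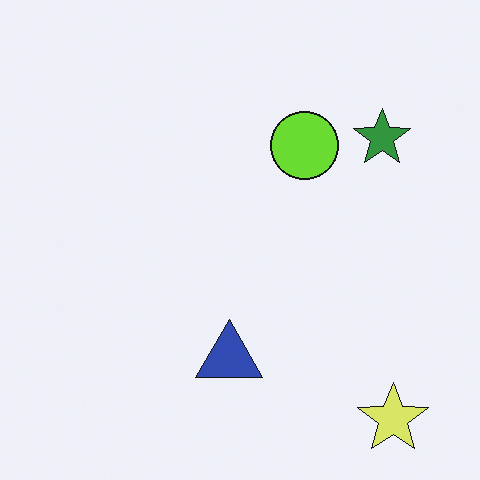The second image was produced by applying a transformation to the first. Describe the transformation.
The second image is the first hue-shifted noticeably.

Every shape's color has rotated by the same amount around the hue wheel — a uniform hue shift.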